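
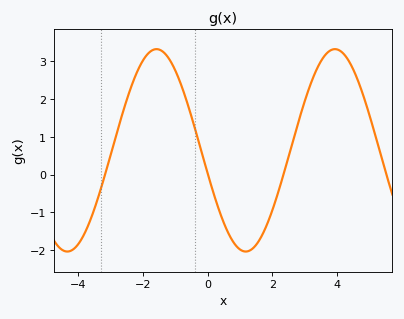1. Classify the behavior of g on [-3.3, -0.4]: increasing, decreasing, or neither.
neither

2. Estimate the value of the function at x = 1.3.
-2.01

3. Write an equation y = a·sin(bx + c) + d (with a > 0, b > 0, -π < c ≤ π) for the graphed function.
y = 2.68sin(1.14x - 2.91) + 0.64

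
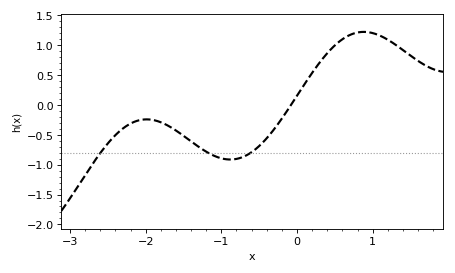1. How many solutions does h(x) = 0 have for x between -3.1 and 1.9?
1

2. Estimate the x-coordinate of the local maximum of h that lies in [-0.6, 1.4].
0.9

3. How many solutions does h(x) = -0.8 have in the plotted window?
3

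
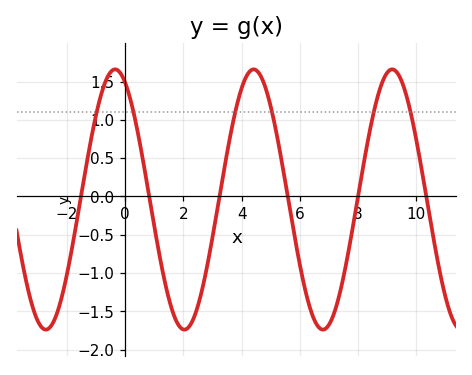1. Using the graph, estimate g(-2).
-1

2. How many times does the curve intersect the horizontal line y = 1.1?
6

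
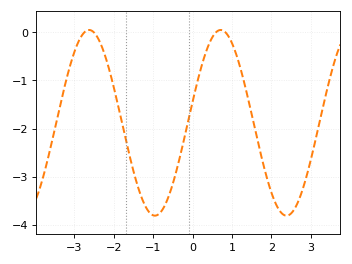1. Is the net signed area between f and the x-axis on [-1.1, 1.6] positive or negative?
negative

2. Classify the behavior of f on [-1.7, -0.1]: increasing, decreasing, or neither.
neither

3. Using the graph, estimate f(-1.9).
-1.5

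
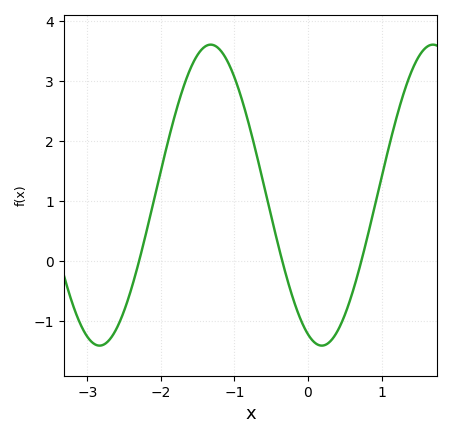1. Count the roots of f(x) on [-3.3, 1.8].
3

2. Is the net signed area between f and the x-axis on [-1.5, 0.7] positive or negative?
positive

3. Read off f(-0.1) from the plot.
-1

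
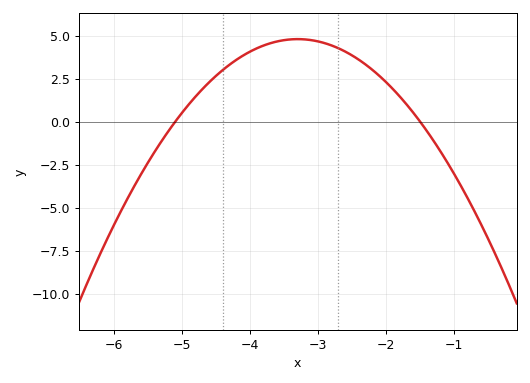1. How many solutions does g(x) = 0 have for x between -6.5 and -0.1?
2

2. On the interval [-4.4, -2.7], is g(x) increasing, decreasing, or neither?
neither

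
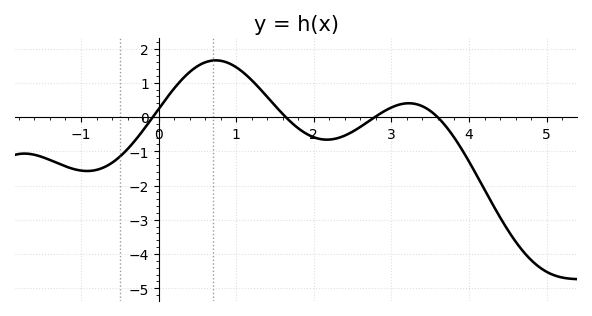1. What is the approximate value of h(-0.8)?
-1.5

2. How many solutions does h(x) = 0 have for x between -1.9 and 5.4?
4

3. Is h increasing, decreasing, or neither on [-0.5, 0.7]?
increasing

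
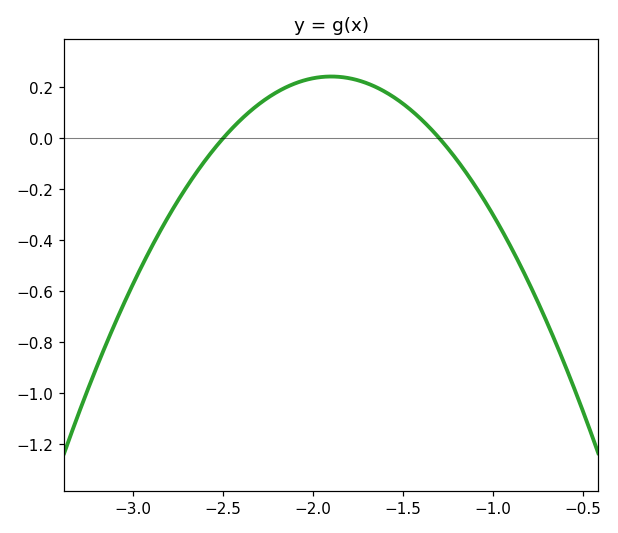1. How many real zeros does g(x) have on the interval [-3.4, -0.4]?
2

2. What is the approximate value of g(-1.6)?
0.18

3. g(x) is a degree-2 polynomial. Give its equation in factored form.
y = -0.67(x + 2.5)(x + 1.3)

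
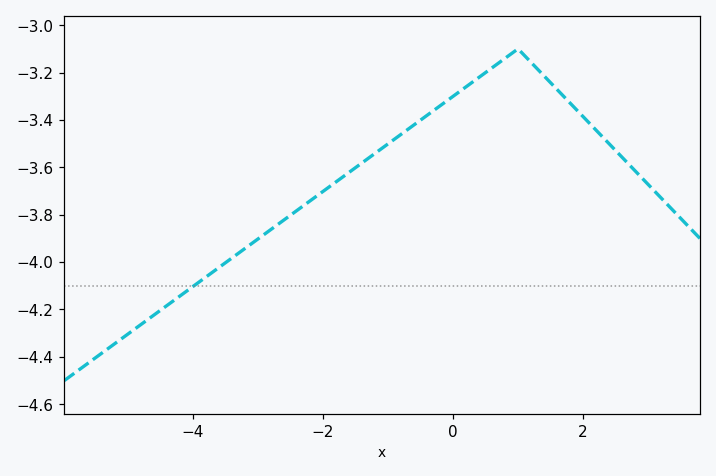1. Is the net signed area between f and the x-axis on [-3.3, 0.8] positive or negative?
negative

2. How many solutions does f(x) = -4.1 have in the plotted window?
1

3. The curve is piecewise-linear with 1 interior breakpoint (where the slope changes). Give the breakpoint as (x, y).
(1, -3.1)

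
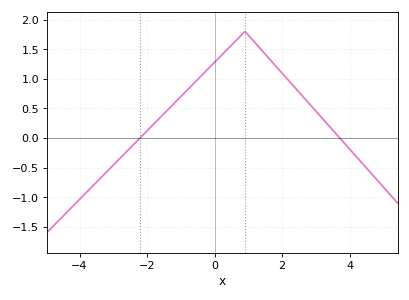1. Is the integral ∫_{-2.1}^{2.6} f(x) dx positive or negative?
positive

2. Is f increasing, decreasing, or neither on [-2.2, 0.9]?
increasing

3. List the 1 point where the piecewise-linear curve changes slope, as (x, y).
(0.9, 1.8)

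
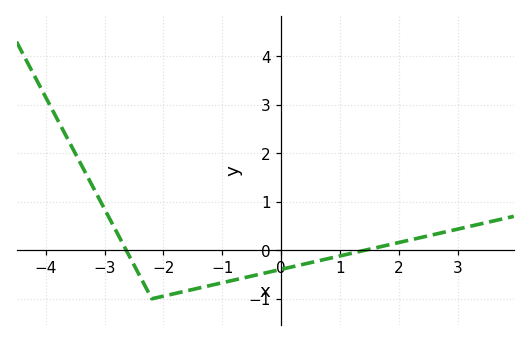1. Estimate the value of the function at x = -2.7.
0.154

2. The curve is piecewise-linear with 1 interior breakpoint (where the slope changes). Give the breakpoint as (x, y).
(-2.2, -1)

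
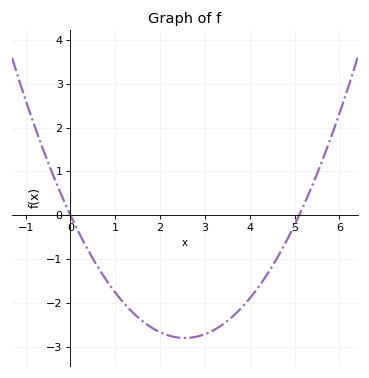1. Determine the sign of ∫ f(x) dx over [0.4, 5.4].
negative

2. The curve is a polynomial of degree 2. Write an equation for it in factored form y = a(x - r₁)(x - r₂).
y = 0.43(x - 0)(x - 5.1)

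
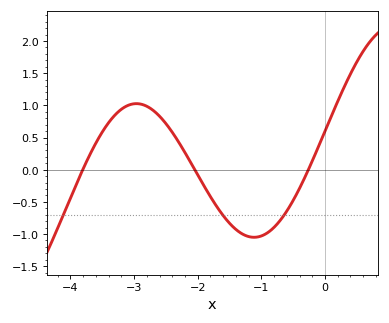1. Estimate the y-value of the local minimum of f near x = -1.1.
-1.05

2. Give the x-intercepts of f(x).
-3.8, -2, -0.3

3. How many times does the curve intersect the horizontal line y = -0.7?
3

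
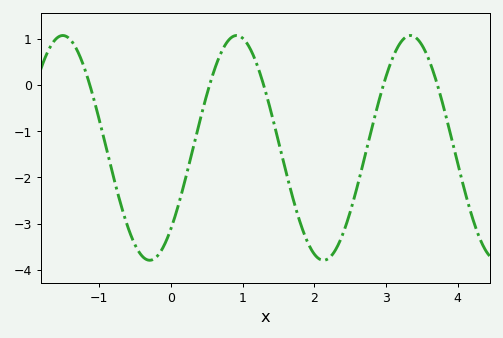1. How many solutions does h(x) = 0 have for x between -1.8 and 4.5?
5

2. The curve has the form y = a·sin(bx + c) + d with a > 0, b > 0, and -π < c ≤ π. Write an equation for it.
y = 2.43sin(2.59x - 0.8) - 1.36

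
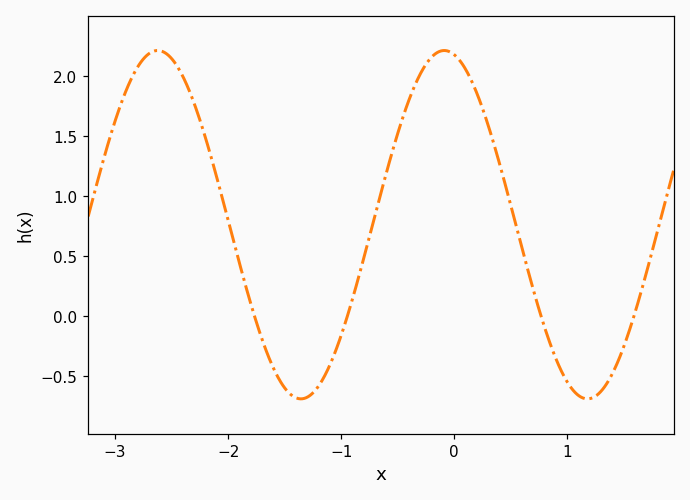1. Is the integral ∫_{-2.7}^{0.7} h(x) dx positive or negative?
positive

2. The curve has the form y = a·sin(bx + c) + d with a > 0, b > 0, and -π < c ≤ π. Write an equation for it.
y = 1.45sin(2.48x + 1.79) + 0.76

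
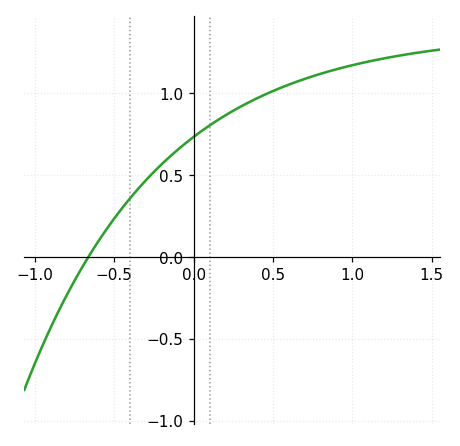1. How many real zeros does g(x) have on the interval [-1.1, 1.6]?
1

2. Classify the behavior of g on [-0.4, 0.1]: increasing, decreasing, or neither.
increasing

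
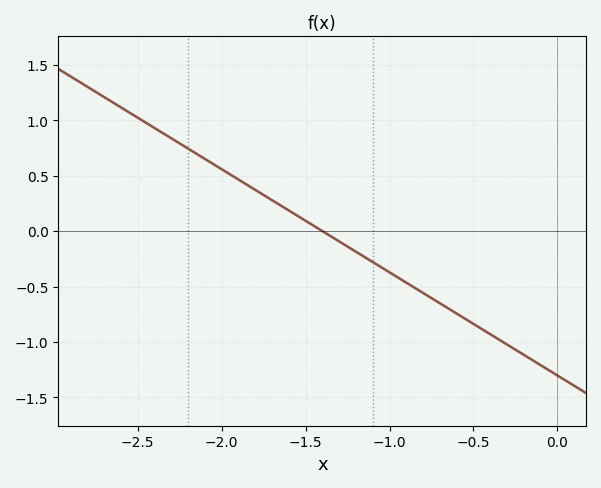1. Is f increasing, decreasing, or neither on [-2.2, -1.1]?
decreasing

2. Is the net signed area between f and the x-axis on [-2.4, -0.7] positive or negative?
positive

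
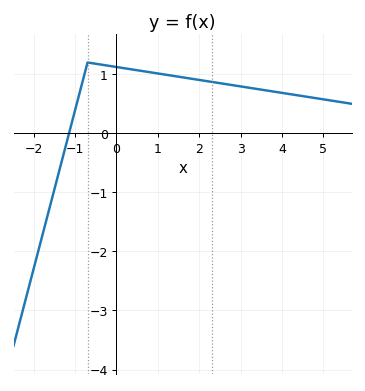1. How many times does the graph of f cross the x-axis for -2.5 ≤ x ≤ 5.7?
1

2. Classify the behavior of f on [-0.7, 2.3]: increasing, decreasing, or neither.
decreasing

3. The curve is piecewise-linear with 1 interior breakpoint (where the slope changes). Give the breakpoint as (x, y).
(-0.7, 1.2)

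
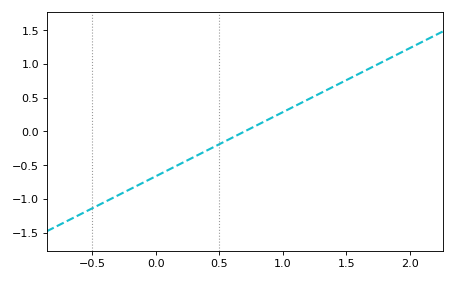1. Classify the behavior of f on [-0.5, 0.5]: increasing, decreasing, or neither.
increasing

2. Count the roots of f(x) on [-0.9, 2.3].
1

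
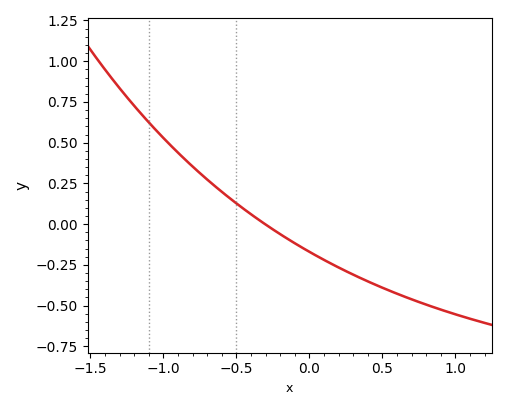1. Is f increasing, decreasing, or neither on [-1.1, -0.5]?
decreasing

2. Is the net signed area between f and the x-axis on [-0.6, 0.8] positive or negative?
negative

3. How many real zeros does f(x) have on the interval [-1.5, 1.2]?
1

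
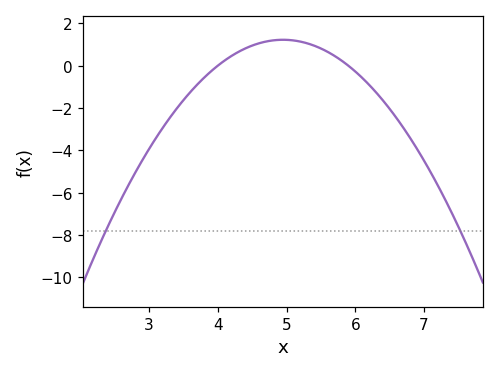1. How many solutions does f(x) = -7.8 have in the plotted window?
2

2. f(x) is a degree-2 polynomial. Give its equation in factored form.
y = -1.36(x - 4)(x - 5.9)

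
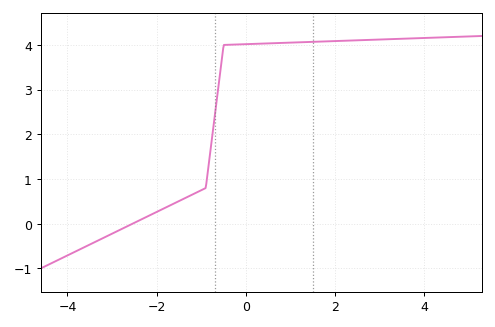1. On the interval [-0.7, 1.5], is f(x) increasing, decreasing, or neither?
increasing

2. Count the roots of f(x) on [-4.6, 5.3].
1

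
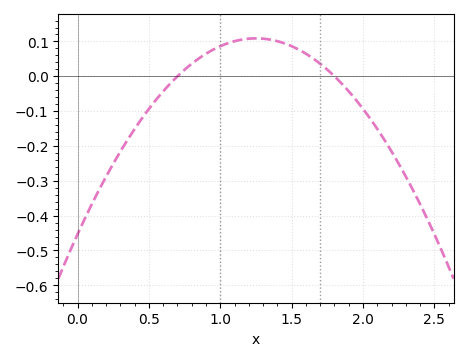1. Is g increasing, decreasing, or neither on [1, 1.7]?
neither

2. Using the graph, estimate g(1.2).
0.108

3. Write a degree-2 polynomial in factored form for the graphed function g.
y = -0.36(x - 0.7)(x - 1.8)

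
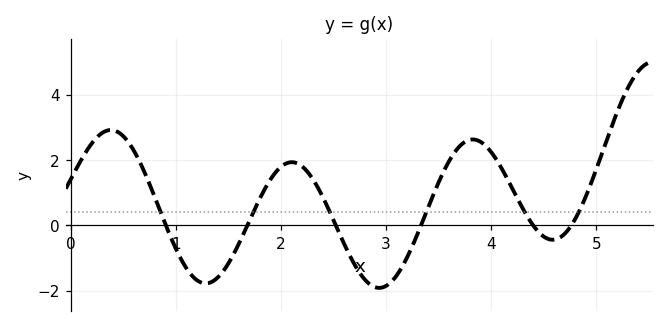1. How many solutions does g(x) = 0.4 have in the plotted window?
6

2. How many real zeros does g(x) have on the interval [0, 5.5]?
6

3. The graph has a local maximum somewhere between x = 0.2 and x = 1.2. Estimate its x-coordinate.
0.4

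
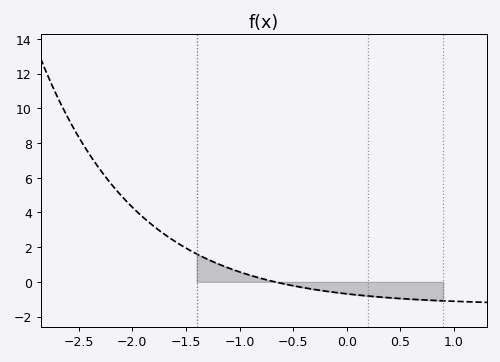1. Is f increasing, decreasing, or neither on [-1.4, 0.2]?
decreasing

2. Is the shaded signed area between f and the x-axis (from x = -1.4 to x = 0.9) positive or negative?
negative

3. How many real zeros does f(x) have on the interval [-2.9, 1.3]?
1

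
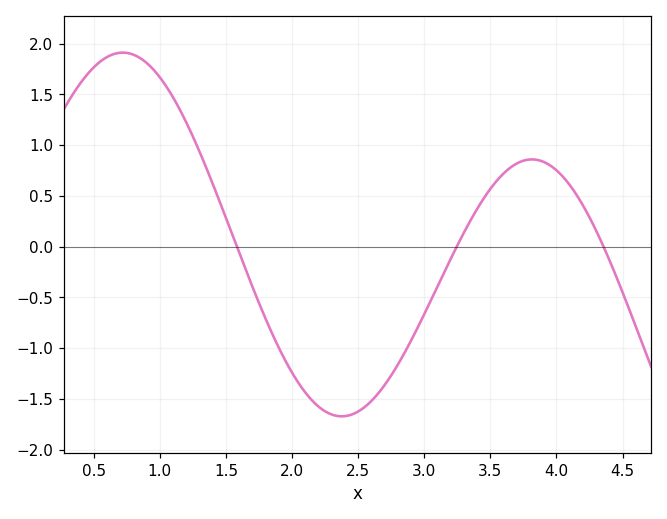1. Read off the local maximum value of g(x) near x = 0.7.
1.91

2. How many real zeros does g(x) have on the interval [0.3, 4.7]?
3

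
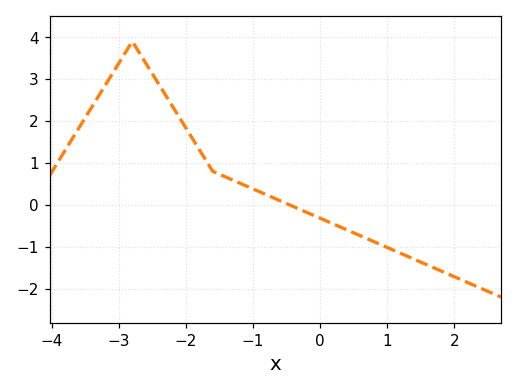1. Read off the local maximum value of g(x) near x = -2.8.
3.9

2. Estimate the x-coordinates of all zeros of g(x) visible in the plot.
-0.453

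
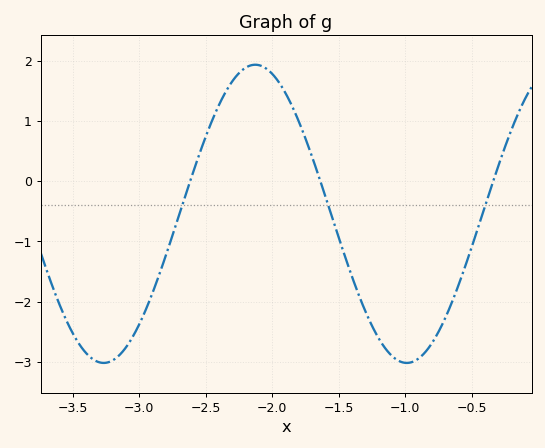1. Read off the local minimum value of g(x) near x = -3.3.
-3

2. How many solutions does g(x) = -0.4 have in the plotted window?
3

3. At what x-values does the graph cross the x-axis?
-2.6, -1.65, -0.35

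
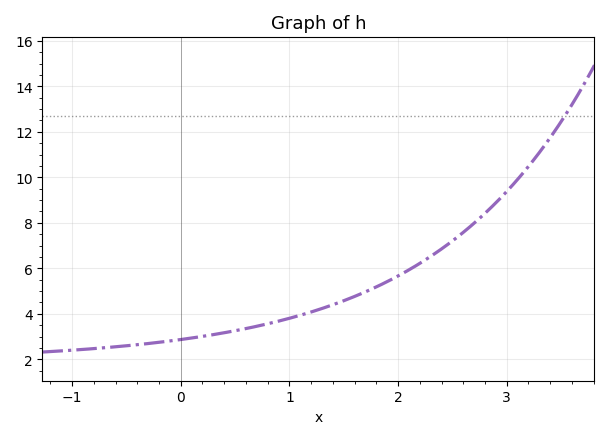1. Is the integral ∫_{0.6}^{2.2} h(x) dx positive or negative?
positive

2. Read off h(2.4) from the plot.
6.85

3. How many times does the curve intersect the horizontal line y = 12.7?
1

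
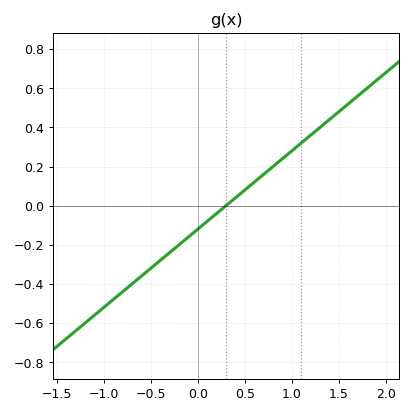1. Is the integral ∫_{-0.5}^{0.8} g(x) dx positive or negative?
negative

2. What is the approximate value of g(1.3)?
0.4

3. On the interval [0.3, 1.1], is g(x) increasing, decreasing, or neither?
increasing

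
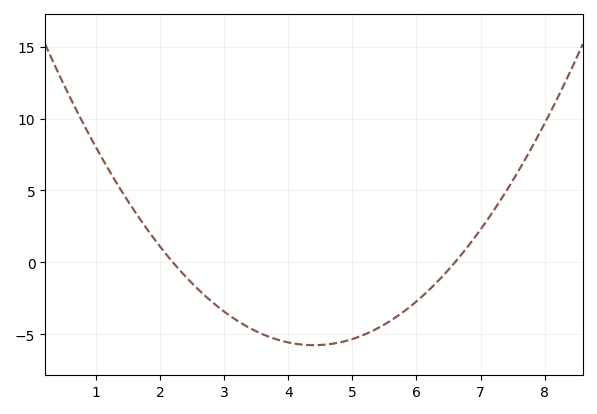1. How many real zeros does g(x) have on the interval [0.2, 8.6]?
2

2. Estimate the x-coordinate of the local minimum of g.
4.4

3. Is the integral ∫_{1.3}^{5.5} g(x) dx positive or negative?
negative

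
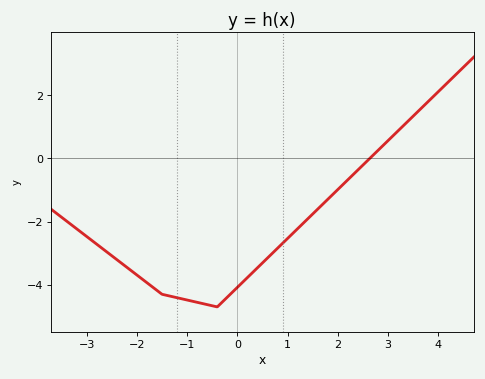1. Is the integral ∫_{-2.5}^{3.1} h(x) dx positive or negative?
negative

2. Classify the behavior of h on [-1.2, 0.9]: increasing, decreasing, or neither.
neither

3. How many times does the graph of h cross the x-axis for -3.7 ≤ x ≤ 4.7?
1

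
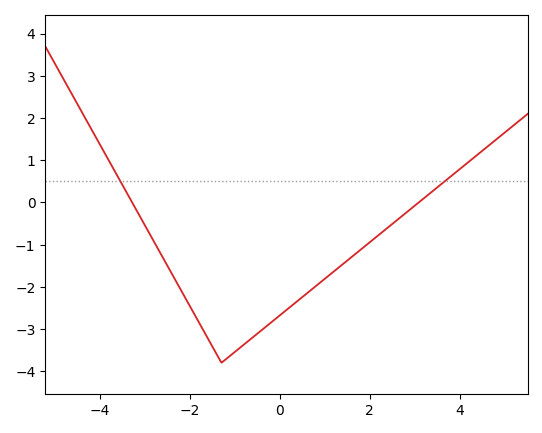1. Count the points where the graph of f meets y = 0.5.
2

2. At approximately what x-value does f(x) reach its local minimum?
-1.3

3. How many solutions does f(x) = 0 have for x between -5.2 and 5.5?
2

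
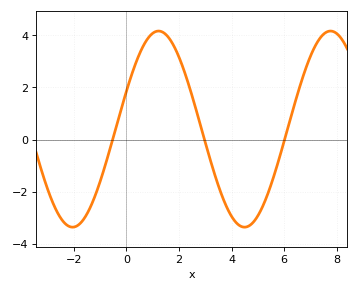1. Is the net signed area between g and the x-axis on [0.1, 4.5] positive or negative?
positive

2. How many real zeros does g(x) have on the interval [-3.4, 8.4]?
3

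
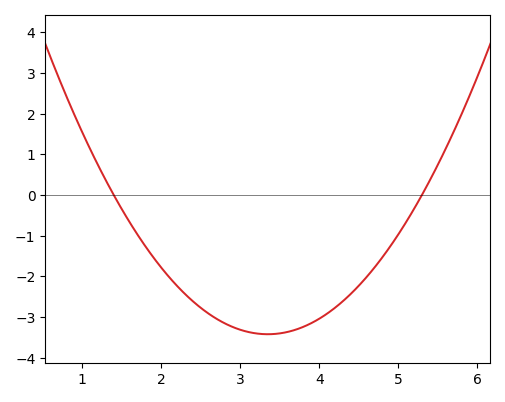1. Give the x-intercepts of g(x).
1.4, 5.3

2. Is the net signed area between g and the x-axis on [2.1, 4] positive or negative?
negative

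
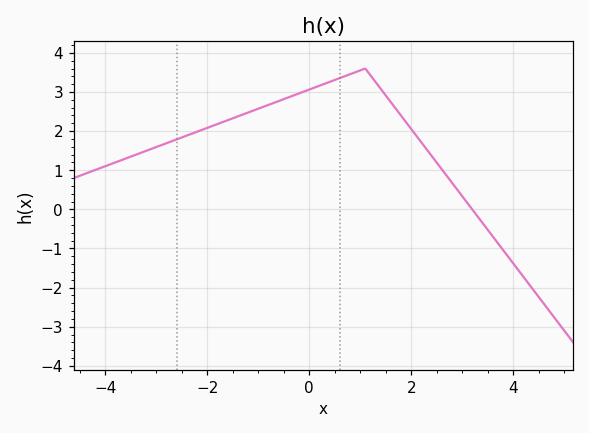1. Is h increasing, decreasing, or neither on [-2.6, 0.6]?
increasing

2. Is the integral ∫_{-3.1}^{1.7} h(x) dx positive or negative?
positive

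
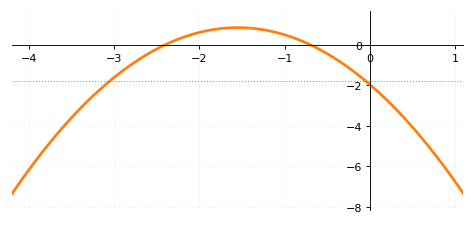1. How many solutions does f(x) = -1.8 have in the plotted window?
2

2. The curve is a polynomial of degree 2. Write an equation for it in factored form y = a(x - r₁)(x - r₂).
y = -1.17(x + 2.4)(x + 0.7)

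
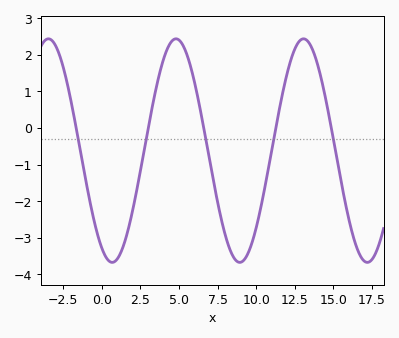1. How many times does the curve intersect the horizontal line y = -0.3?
5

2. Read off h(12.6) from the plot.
2.23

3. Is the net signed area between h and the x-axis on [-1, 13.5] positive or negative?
negative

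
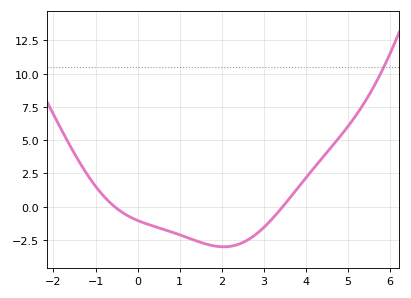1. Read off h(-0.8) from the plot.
0.761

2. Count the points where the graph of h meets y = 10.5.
1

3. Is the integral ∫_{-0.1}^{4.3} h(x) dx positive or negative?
negative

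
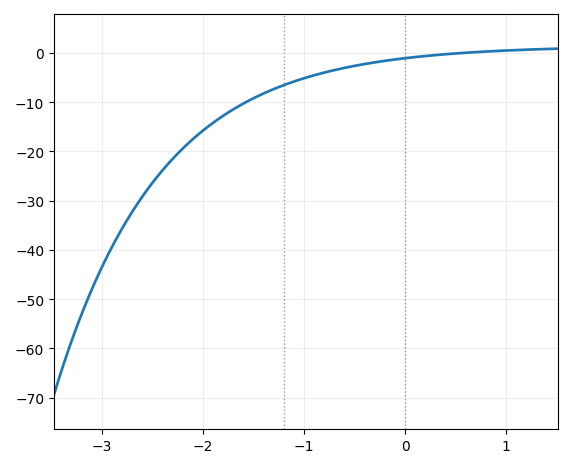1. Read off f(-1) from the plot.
-5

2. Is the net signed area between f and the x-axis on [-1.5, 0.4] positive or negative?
negative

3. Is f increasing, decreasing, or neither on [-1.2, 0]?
increasing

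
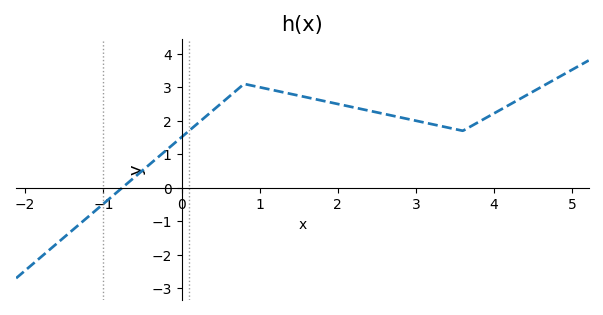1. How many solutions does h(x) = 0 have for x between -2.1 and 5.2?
1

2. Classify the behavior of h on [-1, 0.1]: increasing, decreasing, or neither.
increasing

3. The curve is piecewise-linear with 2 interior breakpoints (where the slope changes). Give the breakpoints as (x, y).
(0.8, 3.1); (3.6, 1.7)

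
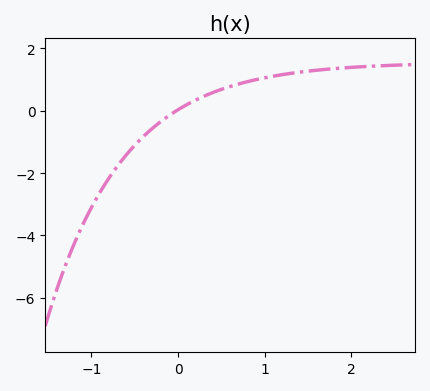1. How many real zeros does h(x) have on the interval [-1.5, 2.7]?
1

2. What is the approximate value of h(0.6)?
0.8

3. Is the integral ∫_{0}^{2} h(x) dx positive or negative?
positive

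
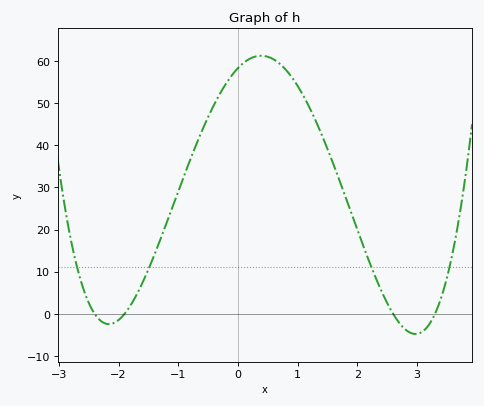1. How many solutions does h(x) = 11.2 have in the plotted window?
4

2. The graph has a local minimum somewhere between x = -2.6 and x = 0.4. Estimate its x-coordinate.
-2.2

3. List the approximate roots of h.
-2.4, -1.9, 2.6, 3.3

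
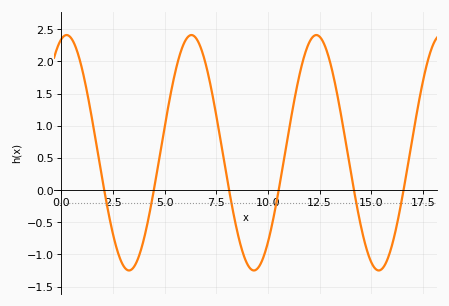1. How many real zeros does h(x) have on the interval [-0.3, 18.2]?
6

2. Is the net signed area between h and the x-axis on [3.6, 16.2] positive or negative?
positive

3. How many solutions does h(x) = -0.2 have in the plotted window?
6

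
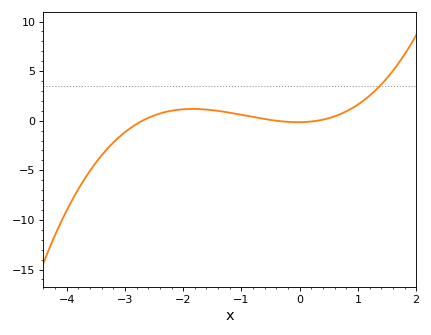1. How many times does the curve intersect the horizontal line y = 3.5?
1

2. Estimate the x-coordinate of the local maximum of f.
-1.8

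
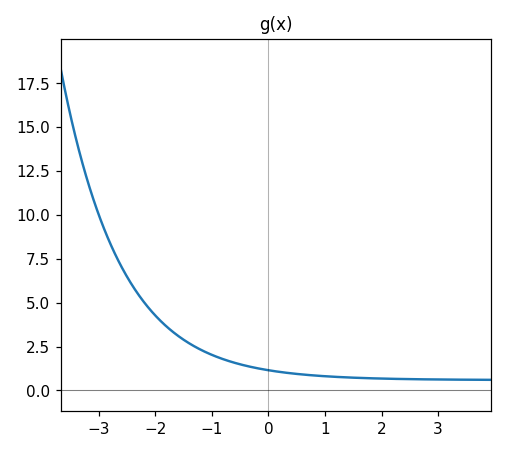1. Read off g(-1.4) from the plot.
2.68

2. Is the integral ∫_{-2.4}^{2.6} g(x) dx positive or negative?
positive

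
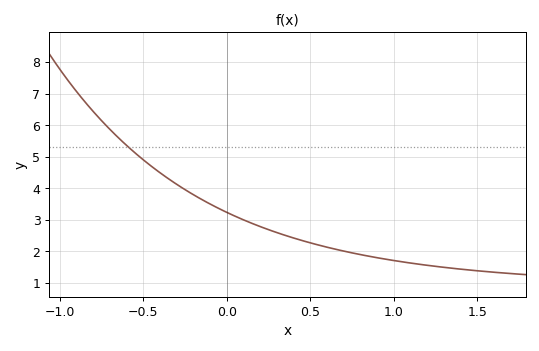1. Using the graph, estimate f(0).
3.24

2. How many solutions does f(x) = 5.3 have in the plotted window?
1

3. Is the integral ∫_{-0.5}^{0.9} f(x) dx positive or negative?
positive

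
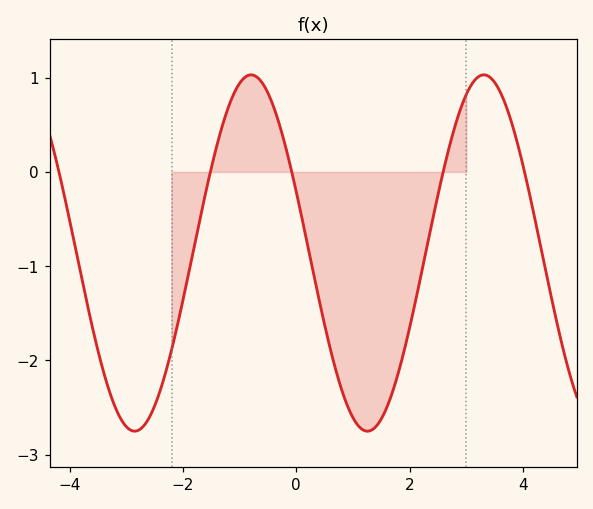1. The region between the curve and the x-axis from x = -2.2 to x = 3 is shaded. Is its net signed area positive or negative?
negative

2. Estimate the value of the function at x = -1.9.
-1.08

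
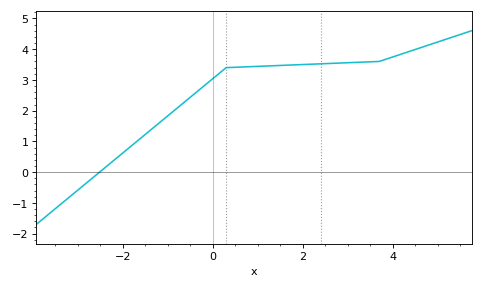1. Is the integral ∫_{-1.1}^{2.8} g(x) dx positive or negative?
positive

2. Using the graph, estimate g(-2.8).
-0.346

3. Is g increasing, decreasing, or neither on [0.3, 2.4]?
increasing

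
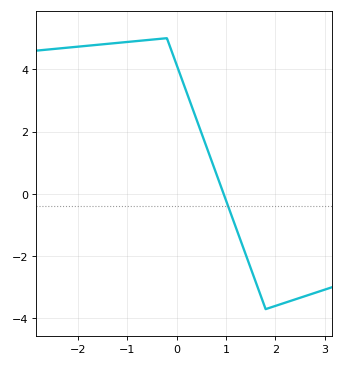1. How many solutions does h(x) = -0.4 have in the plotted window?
1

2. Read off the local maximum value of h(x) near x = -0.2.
5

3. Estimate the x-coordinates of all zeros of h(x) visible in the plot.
0.949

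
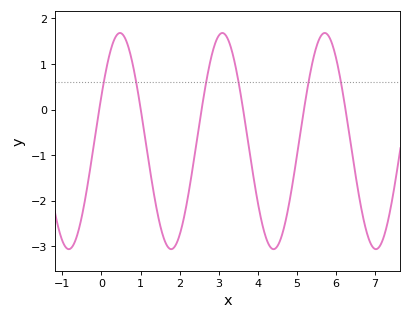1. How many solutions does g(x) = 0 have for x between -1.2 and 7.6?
6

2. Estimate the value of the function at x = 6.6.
-2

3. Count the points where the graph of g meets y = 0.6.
6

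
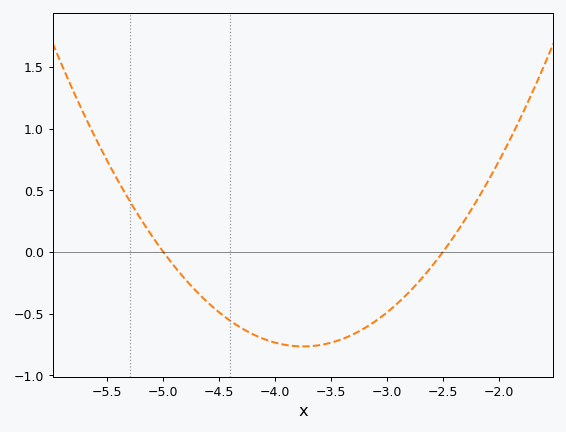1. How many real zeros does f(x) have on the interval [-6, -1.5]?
2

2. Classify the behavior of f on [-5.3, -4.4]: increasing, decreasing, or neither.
decreasing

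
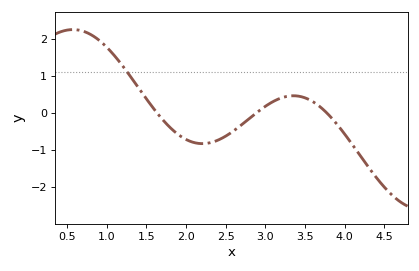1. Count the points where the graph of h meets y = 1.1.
1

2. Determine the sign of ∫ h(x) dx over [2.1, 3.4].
negative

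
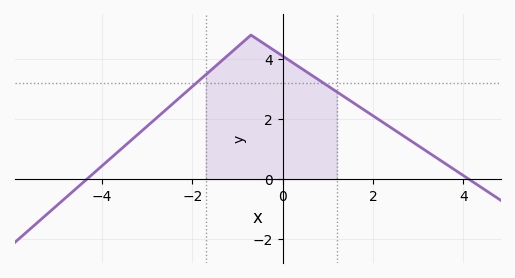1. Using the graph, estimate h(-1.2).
4.1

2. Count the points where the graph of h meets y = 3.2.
2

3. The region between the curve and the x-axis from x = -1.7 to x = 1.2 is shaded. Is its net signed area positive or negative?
positive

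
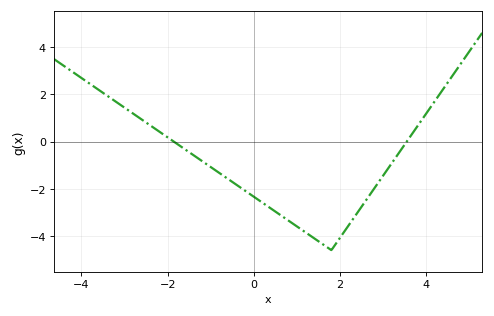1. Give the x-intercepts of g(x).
-1.8, 3.6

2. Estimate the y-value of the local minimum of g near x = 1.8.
-4.6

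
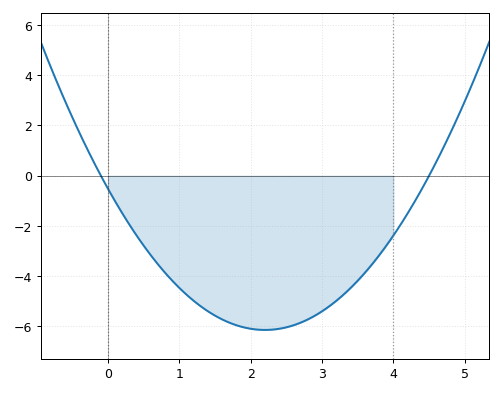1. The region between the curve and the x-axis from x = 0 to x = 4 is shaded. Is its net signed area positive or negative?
negative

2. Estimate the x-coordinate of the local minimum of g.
2.2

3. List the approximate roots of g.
-0.1, 4.5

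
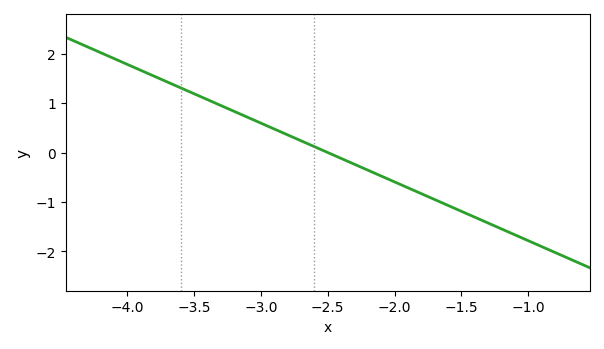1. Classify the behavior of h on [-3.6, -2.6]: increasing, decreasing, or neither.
decreasing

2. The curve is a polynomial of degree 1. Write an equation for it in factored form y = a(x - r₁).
y = -1.19(x + 2.5)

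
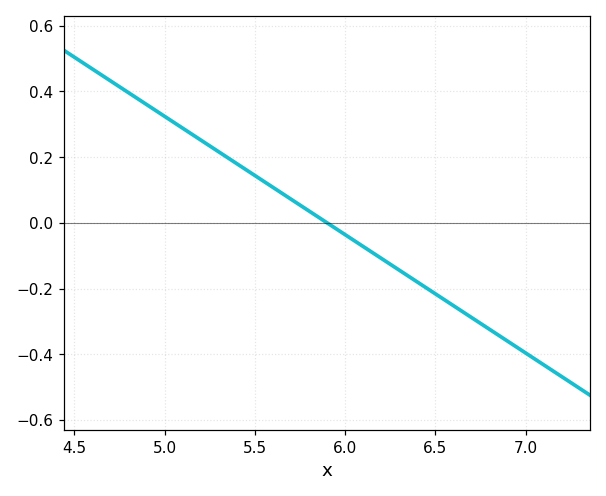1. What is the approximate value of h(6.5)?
-0.22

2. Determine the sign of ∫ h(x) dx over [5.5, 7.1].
negative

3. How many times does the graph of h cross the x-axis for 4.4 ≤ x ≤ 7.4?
1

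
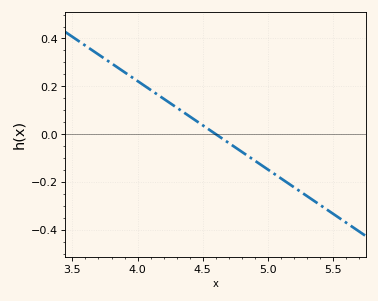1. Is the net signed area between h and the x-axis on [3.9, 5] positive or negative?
positive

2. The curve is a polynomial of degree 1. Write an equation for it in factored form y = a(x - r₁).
y = -0.37(x - 4.6)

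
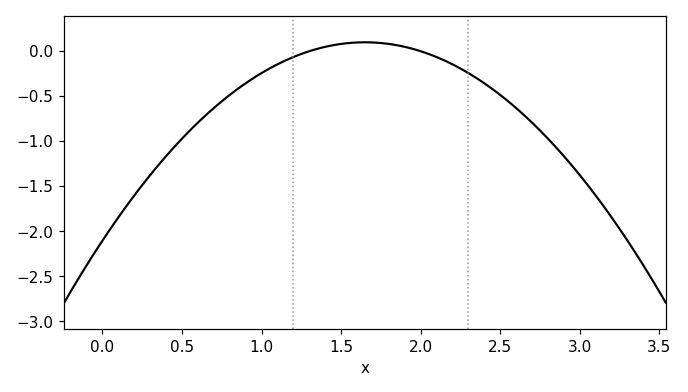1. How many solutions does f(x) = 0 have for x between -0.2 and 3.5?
2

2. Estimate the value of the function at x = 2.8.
-0.972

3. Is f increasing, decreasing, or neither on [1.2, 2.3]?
neither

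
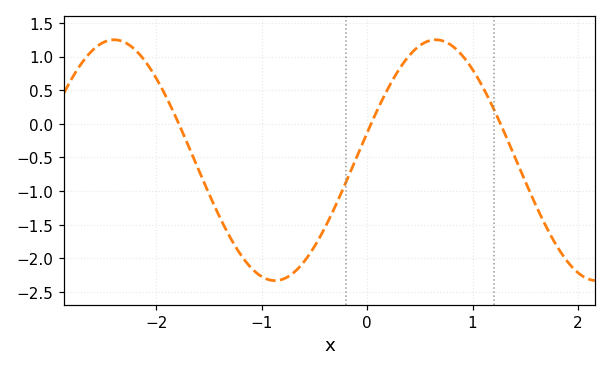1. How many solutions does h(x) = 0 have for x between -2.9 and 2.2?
3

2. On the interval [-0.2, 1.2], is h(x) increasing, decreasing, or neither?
neither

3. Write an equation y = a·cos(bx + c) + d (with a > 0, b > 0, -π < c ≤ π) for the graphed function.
y = 1.79cos(2.1x - 1.3) - 0.54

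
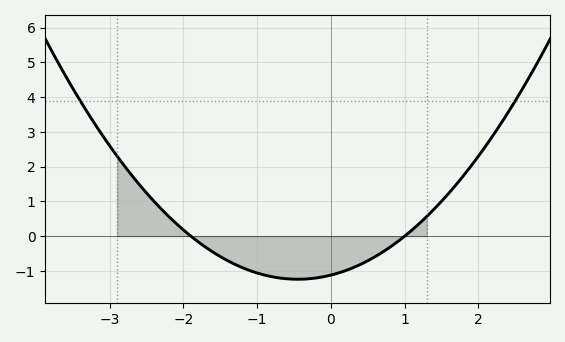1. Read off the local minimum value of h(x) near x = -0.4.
-1.24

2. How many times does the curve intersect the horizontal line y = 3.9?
2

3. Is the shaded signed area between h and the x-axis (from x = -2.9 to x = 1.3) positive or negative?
negative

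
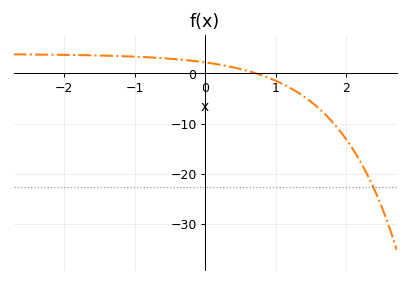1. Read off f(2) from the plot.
-13.2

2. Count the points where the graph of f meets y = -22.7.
1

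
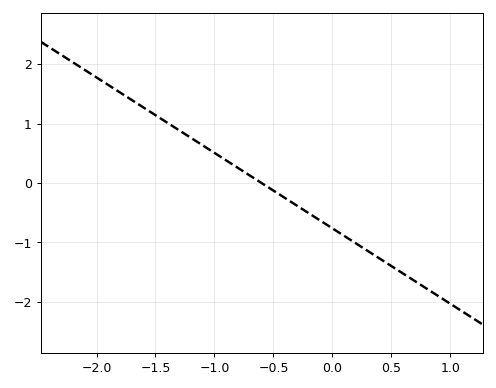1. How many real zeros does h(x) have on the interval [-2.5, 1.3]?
1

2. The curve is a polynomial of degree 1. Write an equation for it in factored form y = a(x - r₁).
y = -1.27(x + 0.6)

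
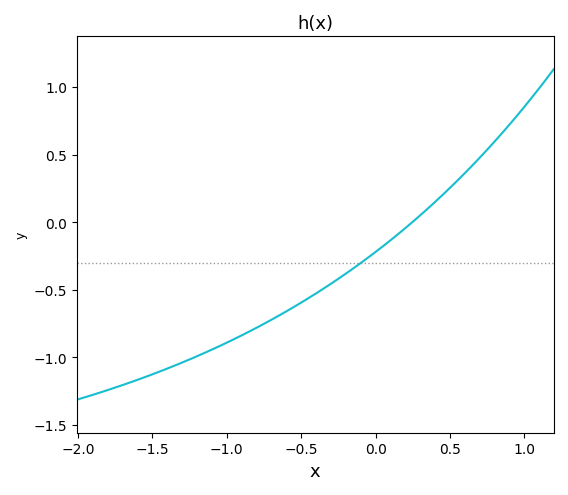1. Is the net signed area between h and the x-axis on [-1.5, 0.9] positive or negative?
negative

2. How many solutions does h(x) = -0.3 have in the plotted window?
1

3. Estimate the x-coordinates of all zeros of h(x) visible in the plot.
0.25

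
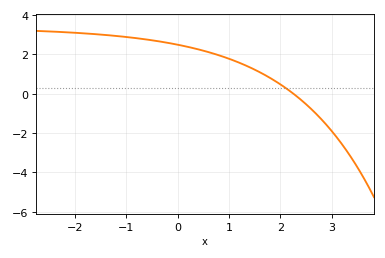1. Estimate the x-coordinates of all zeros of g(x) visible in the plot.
2.25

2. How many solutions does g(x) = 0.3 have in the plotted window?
1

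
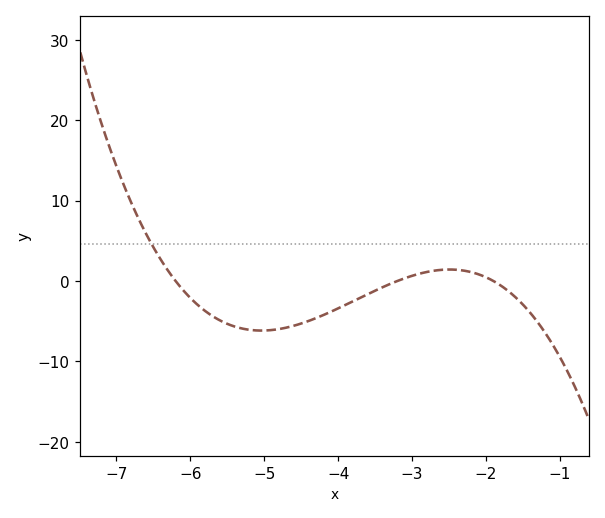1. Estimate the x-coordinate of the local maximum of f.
-2.5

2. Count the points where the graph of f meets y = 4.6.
1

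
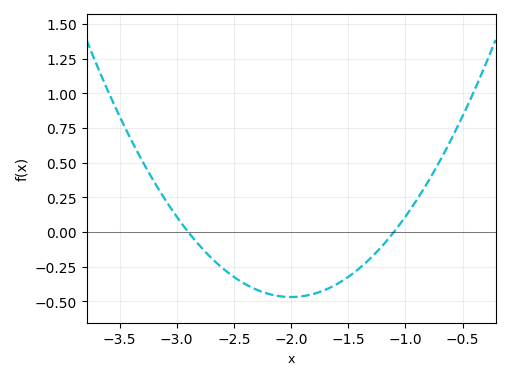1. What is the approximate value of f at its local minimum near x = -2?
-0.45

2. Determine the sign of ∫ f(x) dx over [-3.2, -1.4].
negative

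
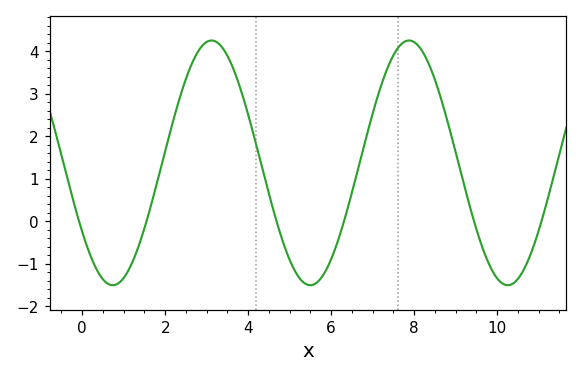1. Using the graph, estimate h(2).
1.7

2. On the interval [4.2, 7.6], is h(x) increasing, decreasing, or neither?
neither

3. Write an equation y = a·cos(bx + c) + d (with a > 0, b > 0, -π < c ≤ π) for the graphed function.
y = 2.88cos(1.3x + 2.2) + 1.37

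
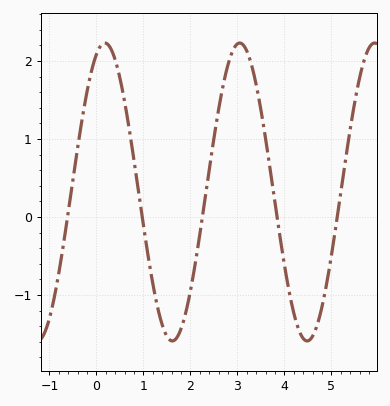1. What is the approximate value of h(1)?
-0.1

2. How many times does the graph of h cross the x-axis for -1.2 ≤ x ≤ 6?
5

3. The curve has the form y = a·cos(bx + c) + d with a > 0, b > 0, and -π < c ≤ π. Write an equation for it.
y = 1.91cos(2.2x - 0.39) + 0.32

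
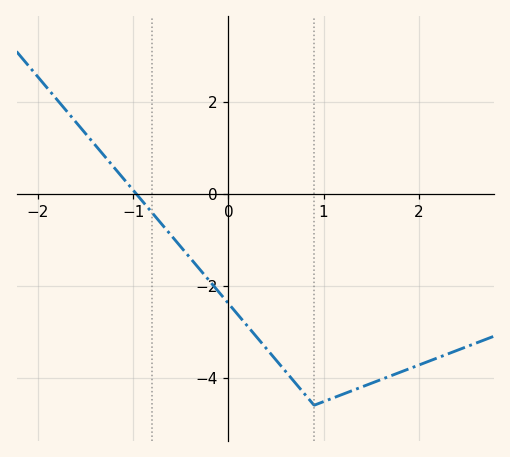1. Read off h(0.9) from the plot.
-4.6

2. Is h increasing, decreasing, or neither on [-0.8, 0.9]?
decreasing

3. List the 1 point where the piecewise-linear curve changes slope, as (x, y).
(0.9, -4.6)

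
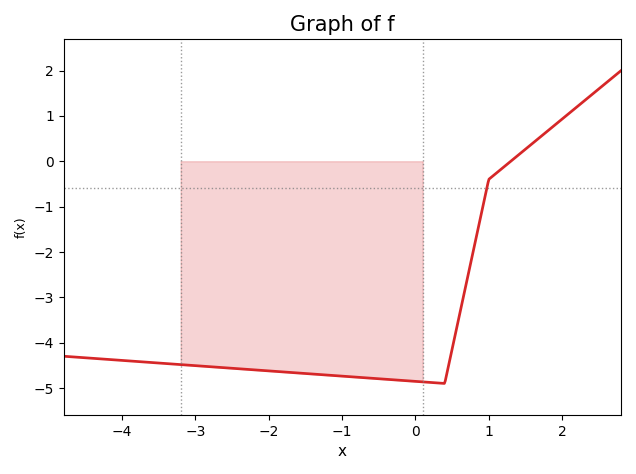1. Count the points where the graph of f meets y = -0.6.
1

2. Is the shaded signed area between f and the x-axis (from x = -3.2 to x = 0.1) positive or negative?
negative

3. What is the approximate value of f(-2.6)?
-4.6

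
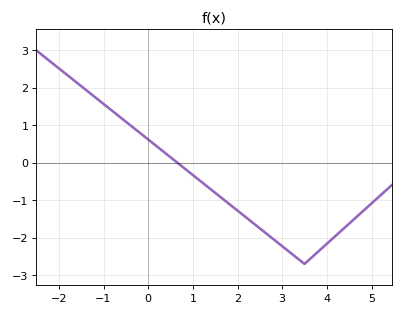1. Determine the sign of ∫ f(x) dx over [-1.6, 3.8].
negative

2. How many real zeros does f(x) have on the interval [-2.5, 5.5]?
1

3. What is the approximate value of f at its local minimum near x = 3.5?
-2.7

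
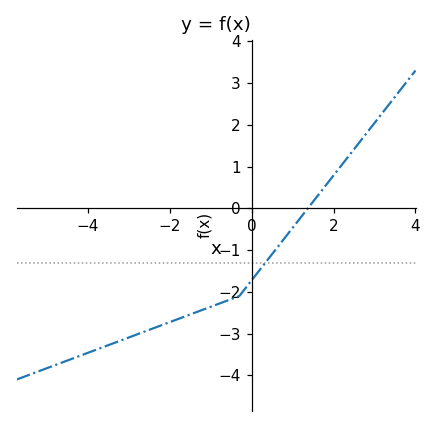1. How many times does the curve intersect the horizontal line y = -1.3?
1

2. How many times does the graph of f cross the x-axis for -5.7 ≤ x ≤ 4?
1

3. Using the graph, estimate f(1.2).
-0.218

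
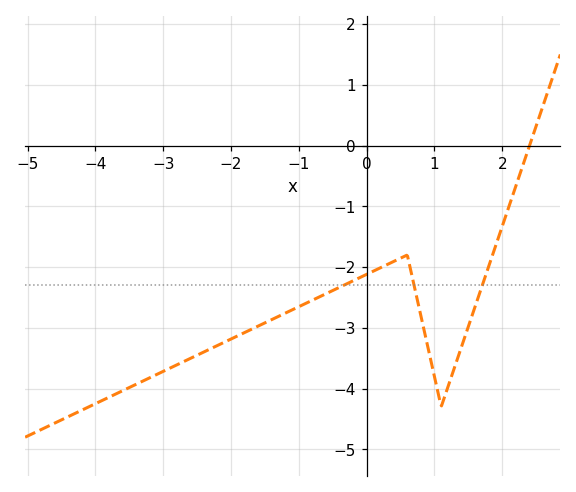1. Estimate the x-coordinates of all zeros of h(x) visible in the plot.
2.4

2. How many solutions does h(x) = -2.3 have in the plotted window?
3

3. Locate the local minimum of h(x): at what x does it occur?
1.1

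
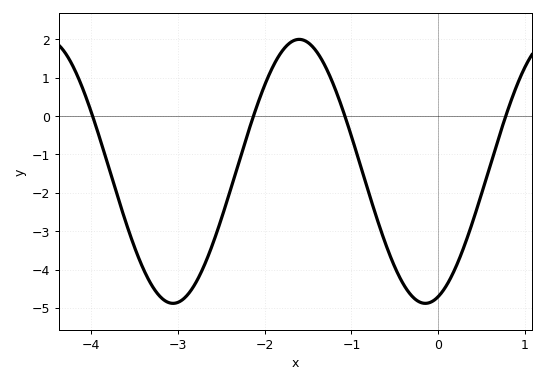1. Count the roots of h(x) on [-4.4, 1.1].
4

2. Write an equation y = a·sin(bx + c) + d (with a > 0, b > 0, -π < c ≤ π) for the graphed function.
y = 3.44sin(2.16x - 1.25) - 1.44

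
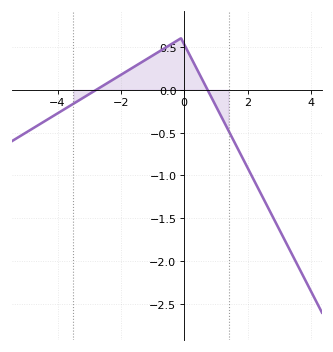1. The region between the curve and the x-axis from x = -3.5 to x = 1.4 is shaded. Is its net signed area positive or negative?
positive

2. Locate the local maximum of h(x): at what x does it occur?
0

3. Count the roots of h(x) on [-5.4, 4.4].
2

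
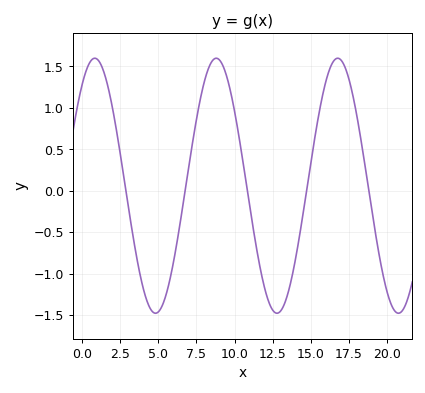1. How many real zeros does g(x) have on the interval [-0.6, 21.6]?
5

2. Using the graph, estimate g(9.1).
1.56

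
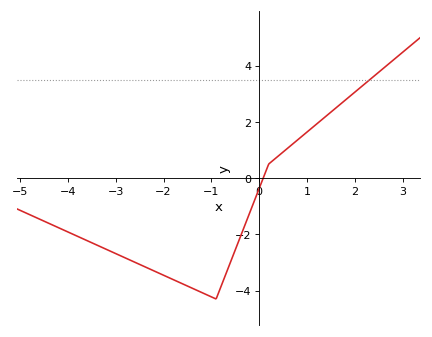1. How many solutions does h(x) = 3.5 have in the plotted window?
1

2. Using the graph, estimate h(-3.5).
-2.4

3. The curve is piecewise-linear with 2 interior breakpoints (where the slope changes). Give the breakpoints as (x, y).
(-0.9, -4.3); (0.2, 0.5)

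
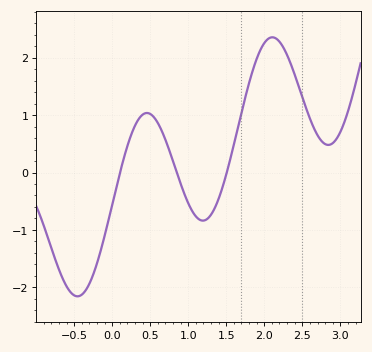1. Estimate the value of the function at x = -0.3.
-1.9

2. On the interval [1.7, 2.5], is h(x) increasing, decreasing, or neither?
neither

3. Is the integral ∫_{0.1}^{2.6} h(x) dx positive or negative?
positive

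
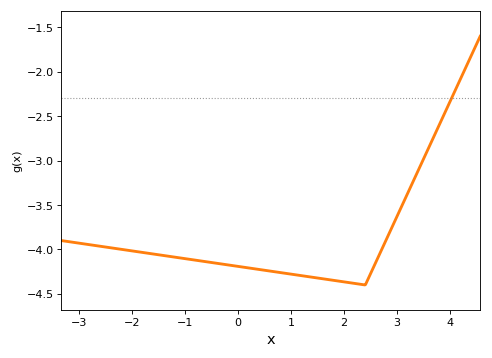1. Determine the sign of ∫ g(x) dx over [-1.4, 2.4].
negative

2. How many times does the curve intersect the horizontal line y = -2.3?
1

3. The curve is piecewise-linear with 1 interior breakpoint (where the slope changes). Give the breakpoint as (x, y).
(2.4, -4.4)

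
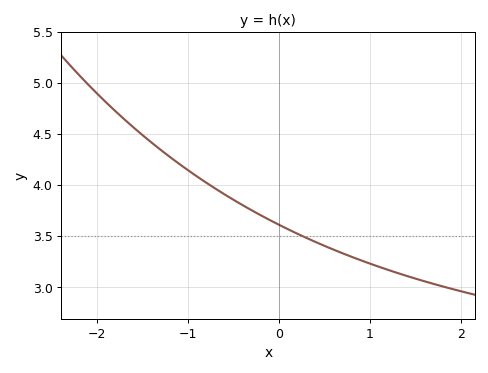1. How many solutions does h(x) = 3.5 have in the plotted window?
1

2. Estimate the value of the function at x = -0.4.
3.8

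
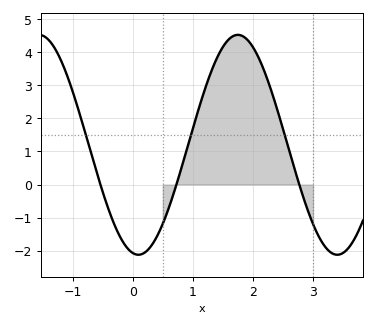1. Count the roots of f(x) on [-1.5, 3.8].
3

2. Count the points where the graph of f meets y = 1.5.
3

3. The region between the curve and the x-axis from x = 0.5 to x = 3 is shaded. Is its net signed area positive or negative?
positive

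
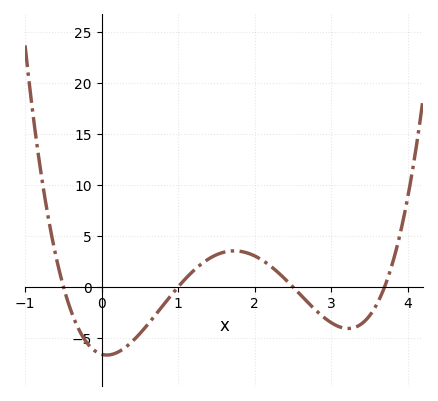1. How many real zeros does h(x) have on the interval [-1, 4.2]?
4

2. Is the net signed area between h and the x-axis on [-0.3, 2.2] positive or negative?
negative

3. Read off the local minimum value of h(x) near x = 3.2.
-4.08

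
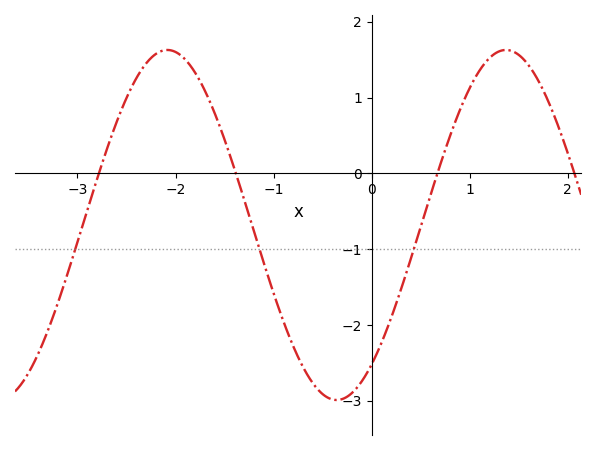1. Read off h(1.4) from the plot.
1.63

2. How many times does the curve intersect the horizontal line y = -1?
3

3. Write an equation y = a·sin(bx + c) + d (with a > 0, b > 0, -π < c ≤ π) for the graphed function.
y = 2.31sin(1.82x - 0.922) - 0.68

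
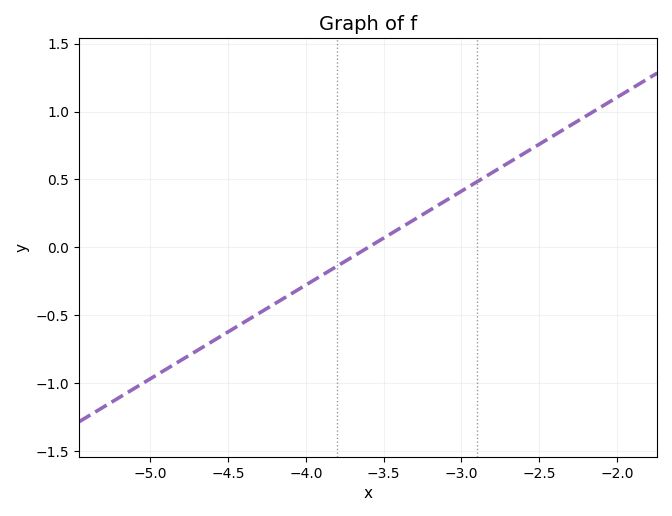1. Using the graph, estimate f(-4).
-0.3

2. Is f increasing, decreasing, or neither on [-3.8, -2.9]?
increasing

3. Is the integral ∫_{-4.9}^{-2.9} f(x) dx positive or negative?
negative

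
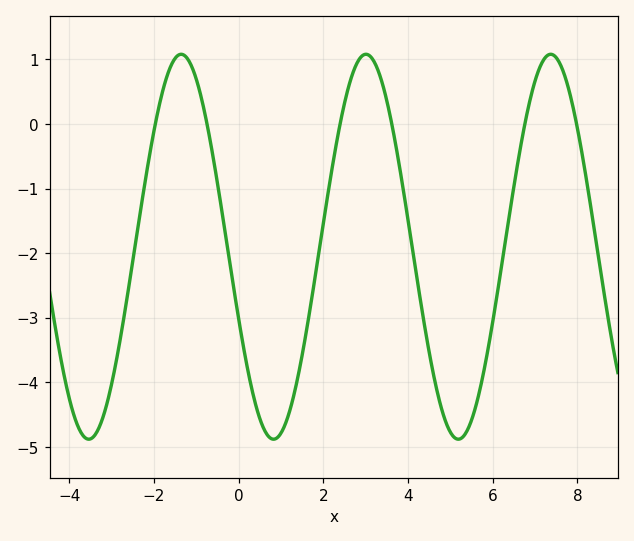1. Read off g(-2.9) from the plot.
-3.71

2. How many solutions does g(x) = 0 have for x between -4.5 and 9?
6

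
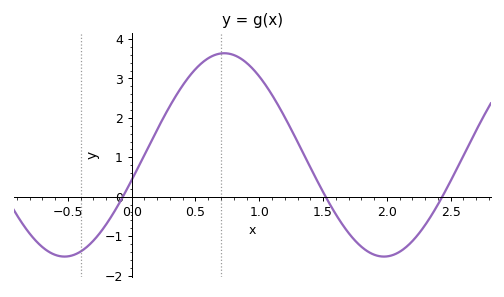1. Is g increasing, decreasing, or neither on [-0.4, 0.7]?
increasing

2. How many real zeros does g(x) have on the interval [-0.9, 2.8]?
3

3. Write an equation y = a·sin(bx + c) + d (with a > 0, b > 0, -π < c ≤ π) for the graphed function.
y = 2.58sin(2.5x - 0.25) + 1.06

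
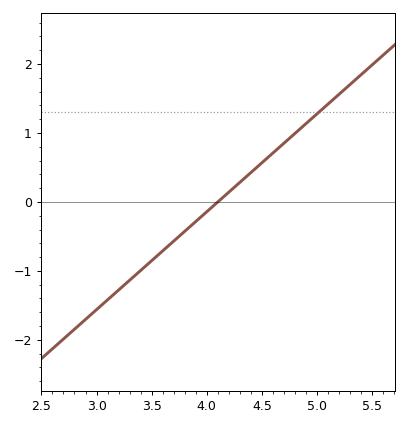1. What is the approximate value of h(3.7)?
-0.6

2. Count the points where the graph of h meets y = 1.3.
1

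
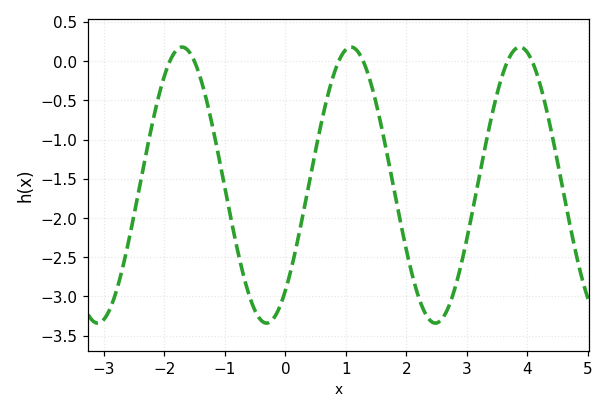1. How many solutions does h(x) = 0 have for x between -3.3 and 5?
6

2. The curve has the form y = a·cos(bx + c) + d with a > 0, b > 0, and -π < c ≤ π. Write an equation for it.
y = 1.76cos(2.25x - 2.44) - 1.58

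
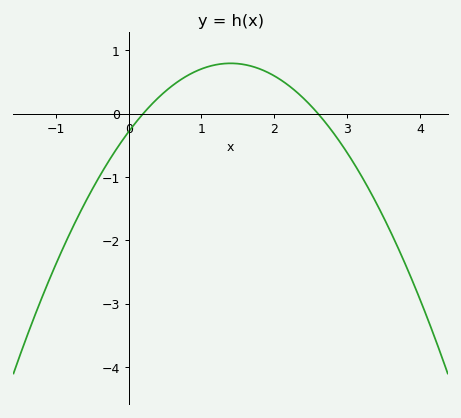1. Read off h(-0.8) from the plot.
-1.9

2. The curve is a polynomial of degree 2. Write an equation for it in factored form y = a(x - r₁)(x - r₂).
y = -0.55(x - 0.2)(x - 2.6)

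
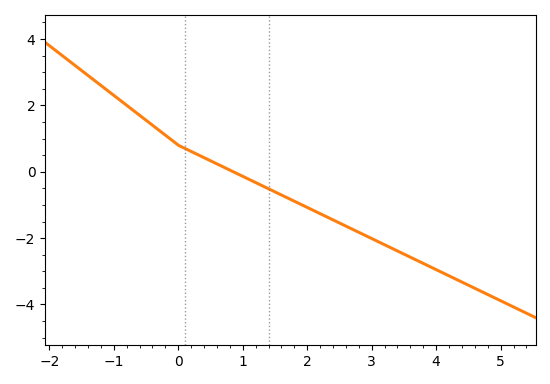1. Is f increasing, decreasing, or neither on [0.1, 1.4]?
decreasing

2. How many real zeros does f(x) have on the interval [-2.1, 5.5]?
1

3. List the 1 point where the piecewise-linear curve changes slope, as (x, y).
(0, 0.8)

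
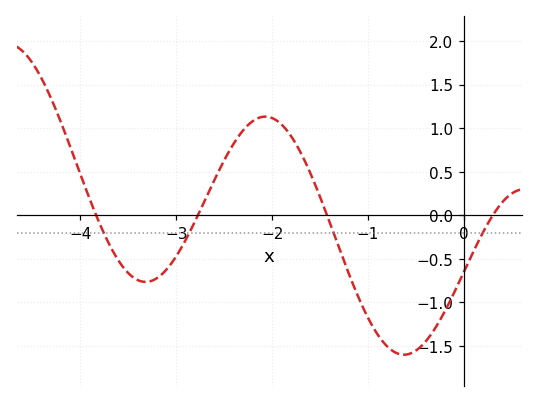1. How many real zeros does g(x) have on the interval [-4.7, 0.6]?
4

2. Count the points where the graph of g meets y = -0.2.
4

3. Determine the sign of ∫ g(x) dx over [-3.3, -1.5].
positive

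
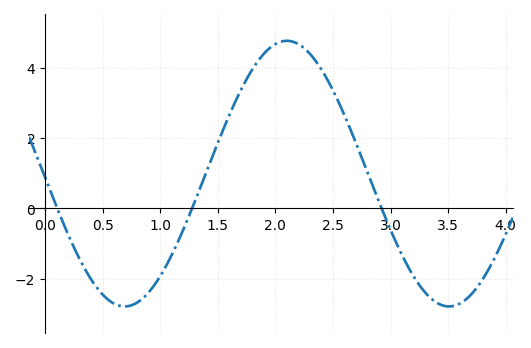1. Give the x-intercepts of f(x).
0.1, 1.3, 2.9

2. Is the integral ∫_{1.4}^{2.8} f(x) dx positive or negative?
positive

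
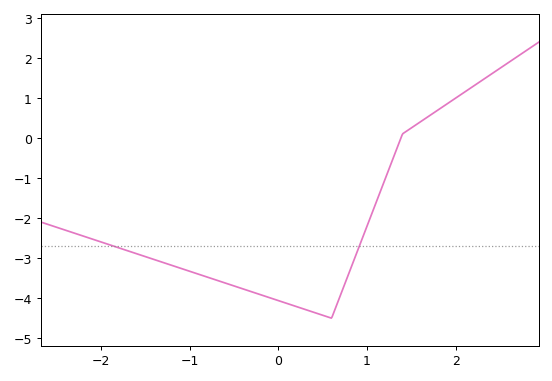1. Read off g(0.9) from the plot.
-2.77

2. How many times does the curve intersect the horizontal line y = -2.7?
2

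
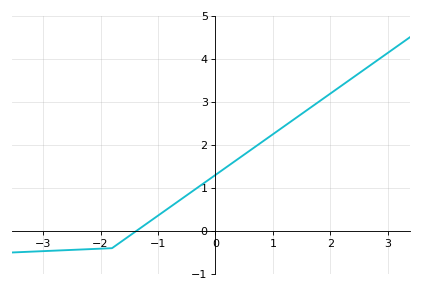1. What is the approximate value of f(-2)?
-0.411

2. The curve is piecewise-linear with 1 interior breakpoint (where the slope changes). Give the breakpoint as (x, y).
(-1.8, -0.4)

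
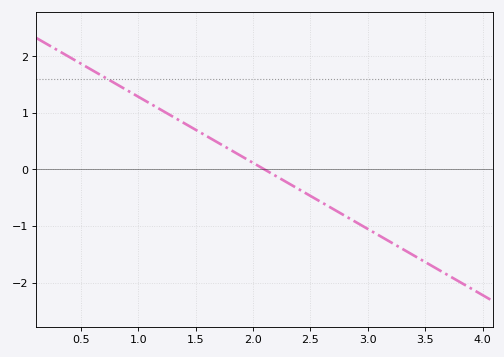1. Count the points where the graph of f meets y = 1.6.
1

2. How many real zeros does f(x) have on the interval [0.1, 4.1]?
1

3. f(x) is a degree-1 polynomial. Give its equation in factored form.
y = -1.17(x - 2.1)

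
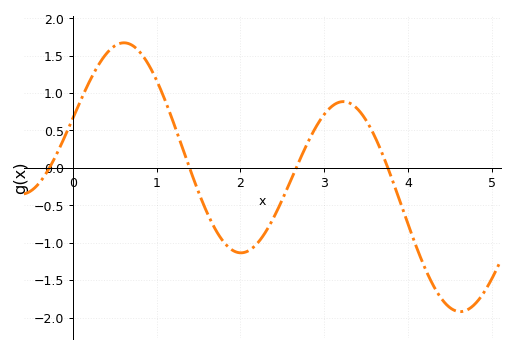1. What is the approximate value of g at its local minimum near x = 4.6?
-1.9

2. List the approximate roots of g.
-0.3, 1.4, 2.7, 3.8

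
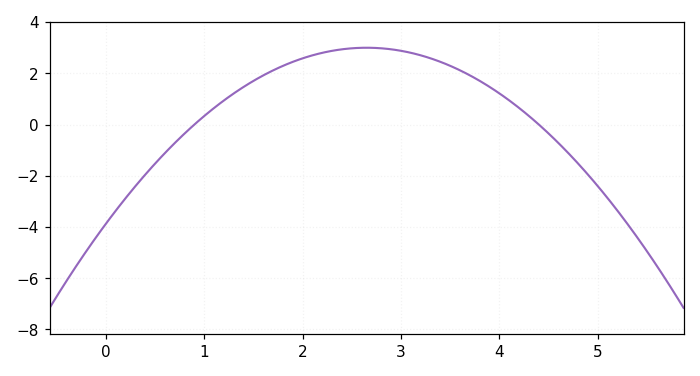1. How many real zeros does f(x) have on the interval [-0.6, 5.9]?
2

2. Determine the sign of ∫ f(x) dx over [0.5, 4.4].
positive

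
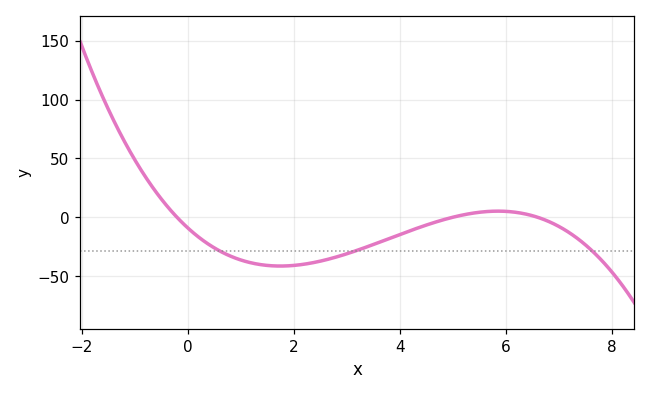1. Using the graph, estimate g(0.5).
-25.9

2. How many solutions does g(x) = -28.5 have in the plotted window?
3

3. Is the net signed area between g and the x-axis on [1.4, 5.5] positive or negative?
negative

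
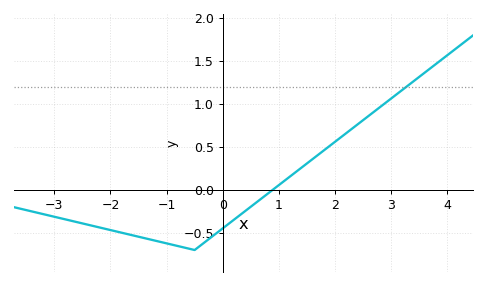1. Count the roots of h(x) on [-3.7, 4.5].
1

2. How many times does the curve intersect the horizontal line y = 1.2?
1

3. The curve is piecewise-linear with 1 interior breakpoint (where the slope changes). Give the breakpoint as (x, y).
(-0.5, -0.7)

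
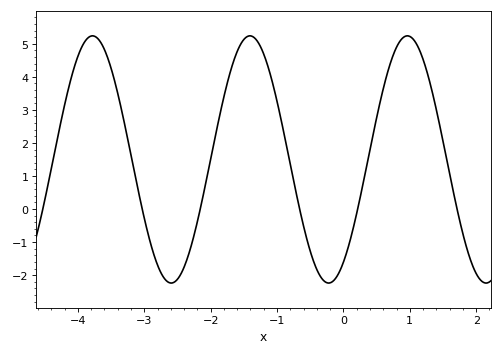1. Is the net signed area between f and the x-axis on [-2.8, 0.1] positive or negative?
positive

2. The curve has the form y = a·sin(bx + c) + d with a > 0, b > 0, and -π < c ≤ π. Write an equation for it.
y = 3.74sin(2.6x - 0.98) + 1.5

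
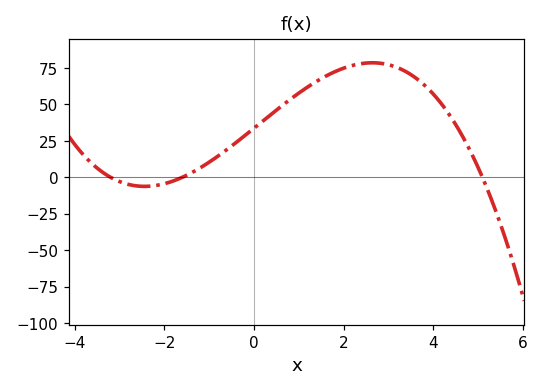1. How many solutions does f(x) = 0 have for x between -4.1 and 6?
3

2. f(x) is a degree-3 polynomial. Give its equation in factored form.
y = -1.29(x + 3.2)(x + 1.6)(x - 5.1)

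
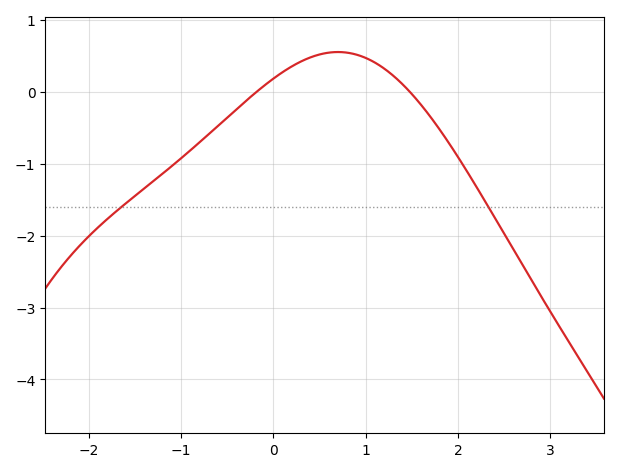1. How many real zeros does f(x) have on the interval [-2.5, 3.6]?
2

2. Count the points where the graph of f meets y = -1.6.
2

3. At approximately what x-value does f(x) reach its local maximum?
0.7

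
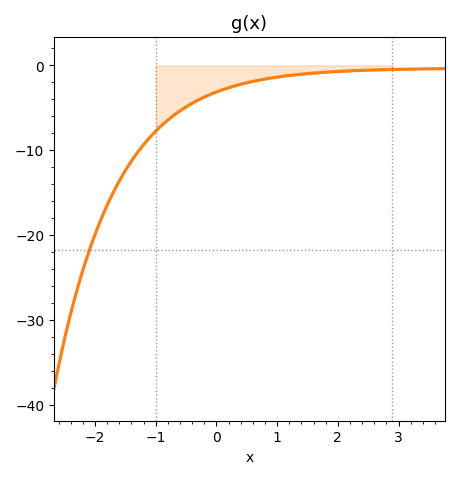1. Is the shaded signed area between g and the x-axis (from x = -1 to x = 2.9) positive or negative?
negative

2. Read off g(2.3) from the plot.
-1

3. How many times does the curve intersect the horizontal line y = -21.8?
1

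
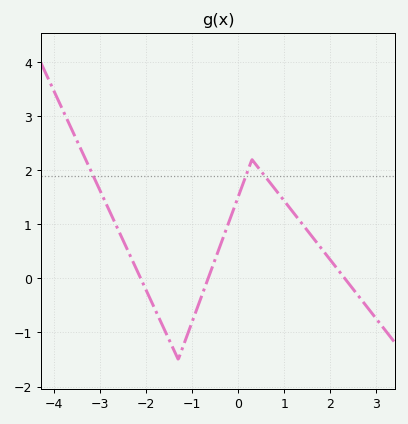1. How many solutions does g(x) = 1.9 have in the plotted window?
3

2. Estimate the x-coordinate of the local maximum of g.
0.299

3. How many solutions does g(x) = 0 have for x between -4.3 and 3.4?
3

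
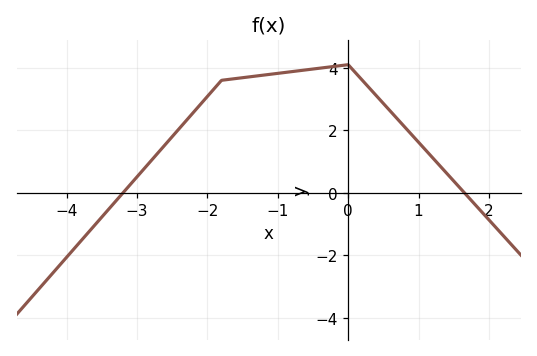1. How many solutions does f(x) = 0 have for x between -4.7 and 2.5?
2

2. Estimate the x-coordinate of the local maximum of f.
0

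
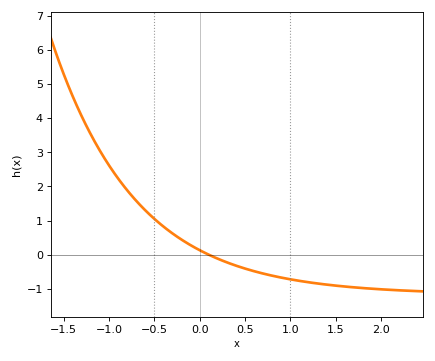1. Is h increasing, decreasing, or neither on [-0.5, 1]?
decreasing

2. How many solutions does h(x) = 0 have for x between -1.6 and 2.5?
1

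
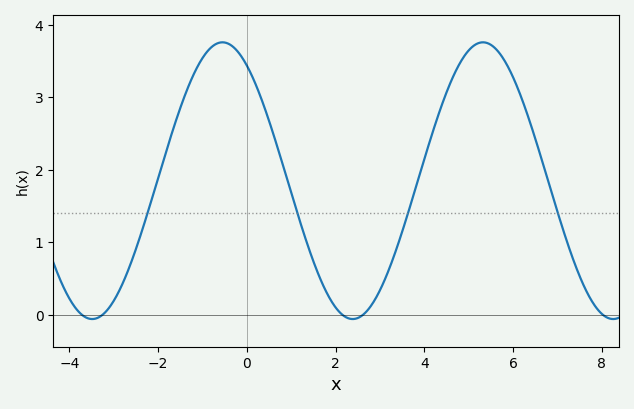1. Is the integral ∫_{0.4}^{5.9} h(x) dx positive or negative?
positive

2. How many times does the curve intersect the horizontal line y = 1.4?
4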